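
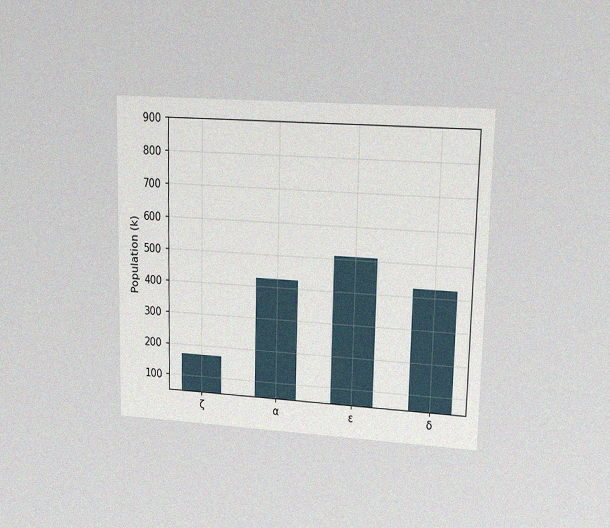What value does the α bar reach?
425k

The chart is viewed at a slight angle, with some photo noise. Reading along the chart's y-axis, the α bar reaches 425k.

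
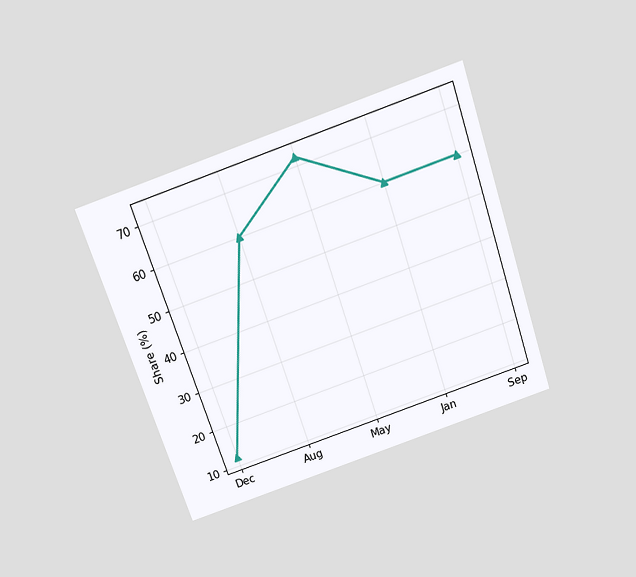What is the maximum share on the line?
72%

The chart is tilted about 19° counter-clockwise and viewed slightly from above. The highest point is at May, and reading across to the y-axis gives 72%.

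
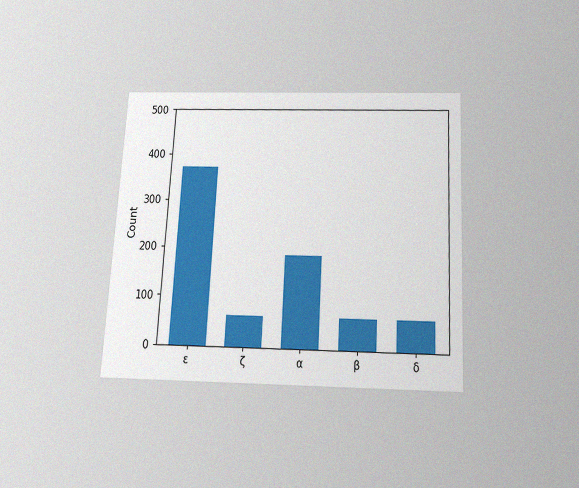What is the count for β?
The chart is tilted about 3° clockwise and viewed slightly from below, with some photo noise. Reading along the chart's y-axis, the β bar reaches 62.

62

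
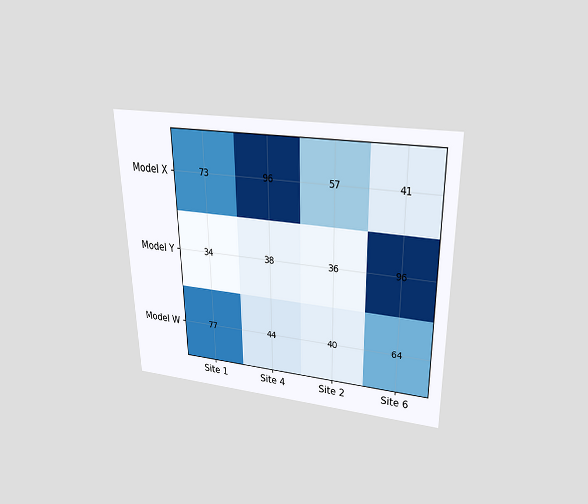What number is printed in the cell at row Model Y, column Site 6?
96

The chart is viewed slightly from above. The (Model Y, Site 6) cell reads 96.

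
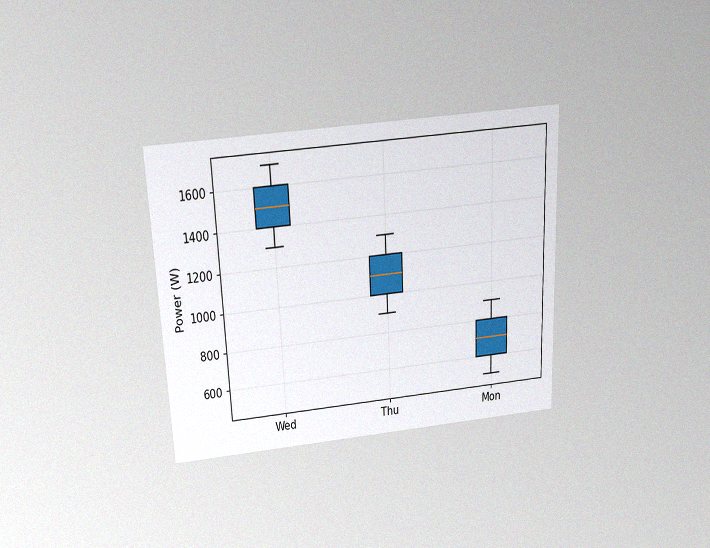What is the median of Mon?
The chart is tilted about 3° counter-clockwise and viewed slightly from above, with some photo noise. The median line in the Mon box sits at 700W.

700W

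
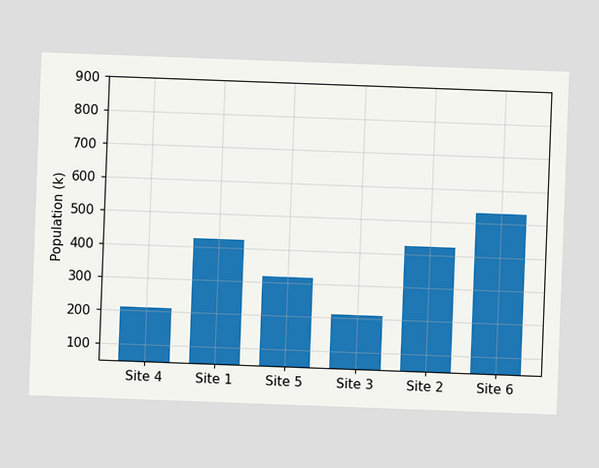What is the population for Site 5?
The chart is tilted about 2° clockwise. Reading along the chart's y-axis, the Site 5 bar reaches 318k.

318k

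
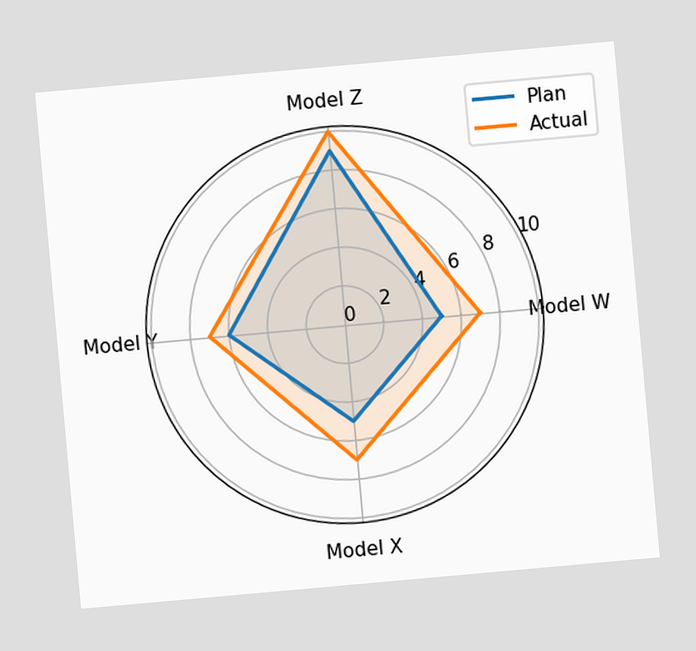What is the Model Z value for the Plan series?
9

The chart is tilted about 5° counter-clockwise. On the Model Z axis, Plan reaches 9.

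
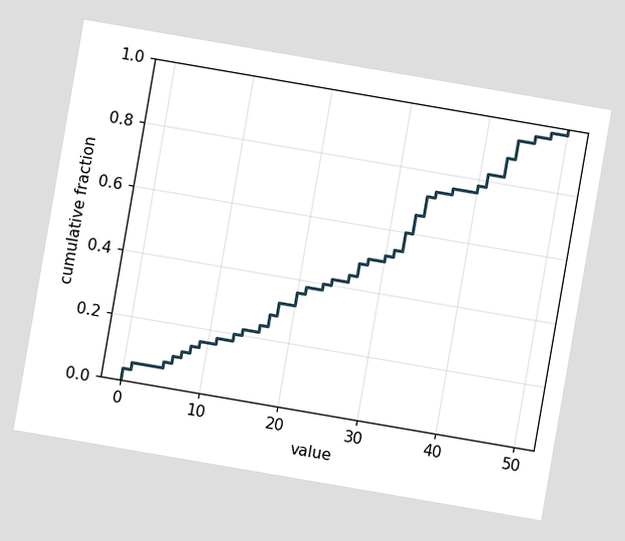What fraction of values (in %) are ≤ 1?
The chart is tilted about 10° clockwise. At x=1 the ECDF step is at 6%.

6%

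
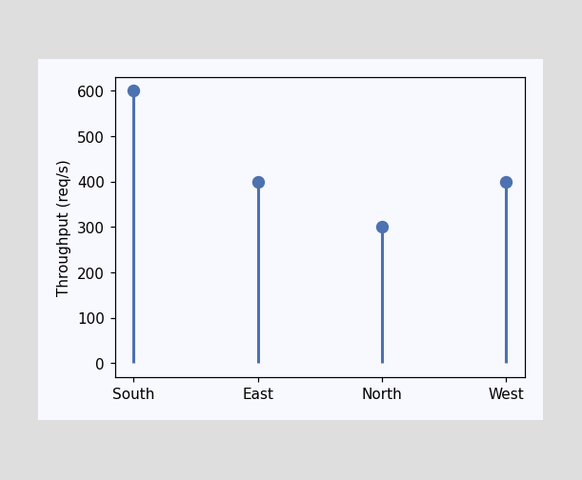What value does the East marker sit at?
400req/s

The East marker sits at 400req/s.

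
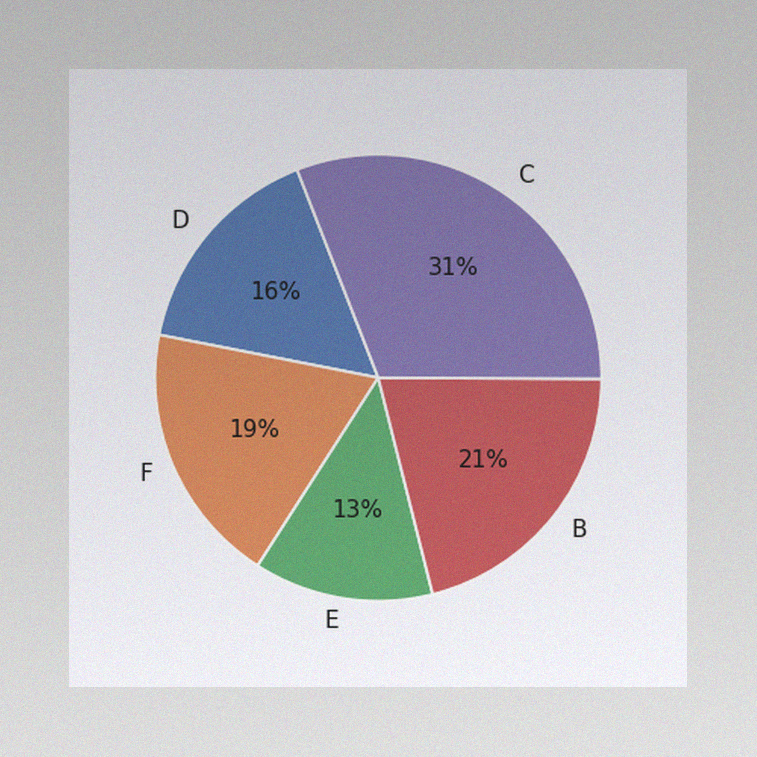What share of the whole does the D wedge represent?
16%

The image has some photo noise and uneven lighting. The D slice takes up 16% of the pie.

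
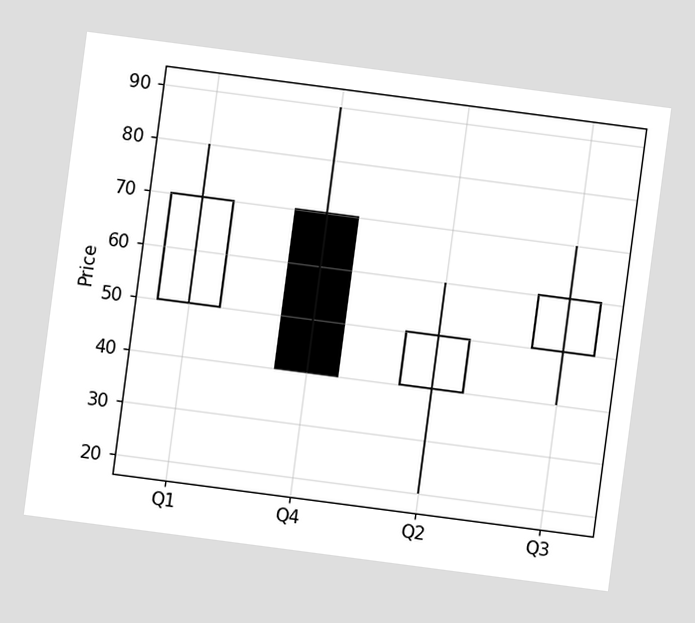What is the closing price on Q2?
50

The chart is tilted about 7° clockwise. The Q2 candle closes at 50.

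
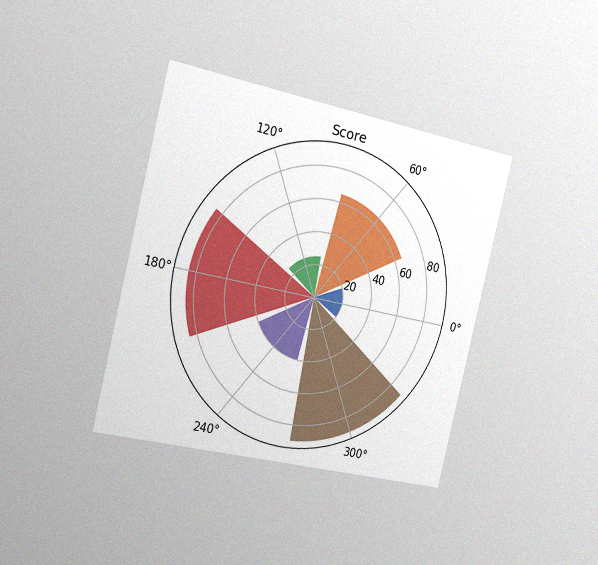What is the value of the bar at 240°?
40

The chart is tilted about 14° clockwise and viewed slightly from the left, with some photo noise. The bar at 240° reaches 40 on the radial axis.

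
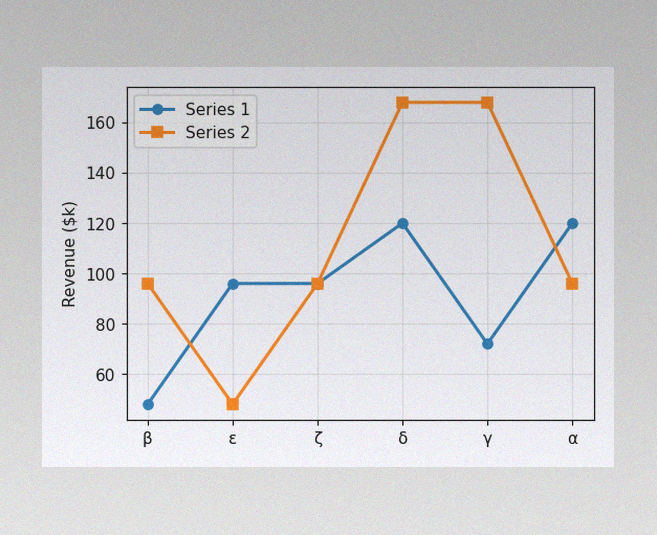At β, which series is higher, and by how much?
The image has some photo noise and uneven lighting. At β, Series 2 sits above the other line by $48k.

Series 2, by $48k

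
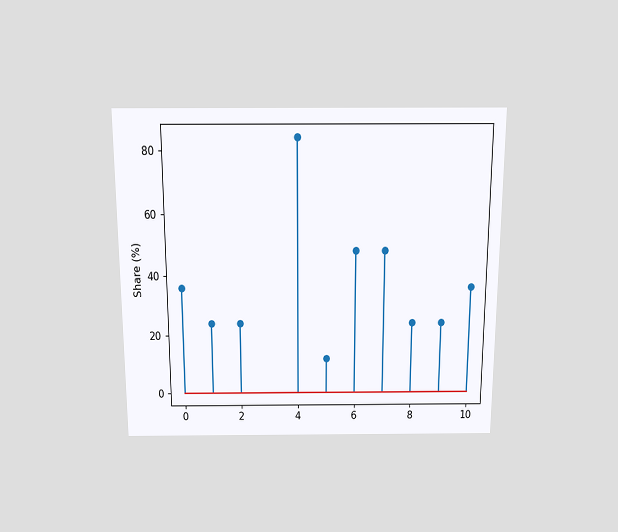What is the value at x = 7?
48%

The chart is viewed slightly from above. The stem at x=7 reaches 48%.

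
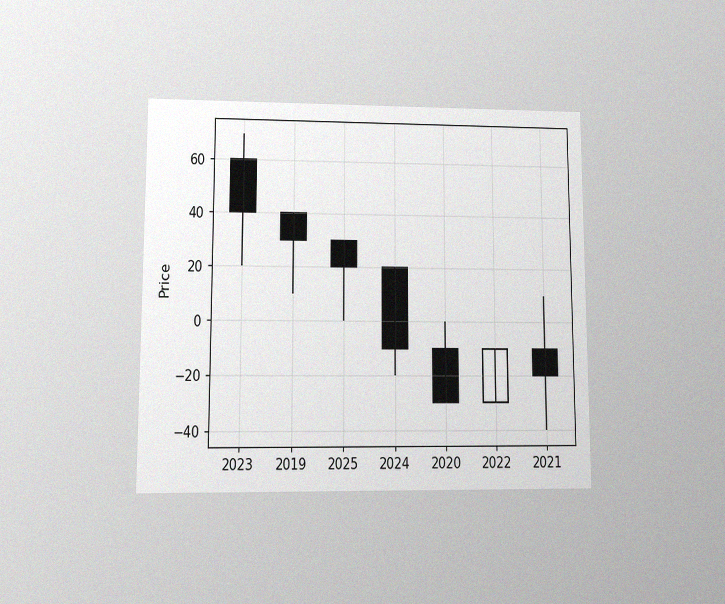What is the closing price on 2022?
-10

The chart is viewed at a slight angle, with some photo noise. The 2022 candle closes at -10.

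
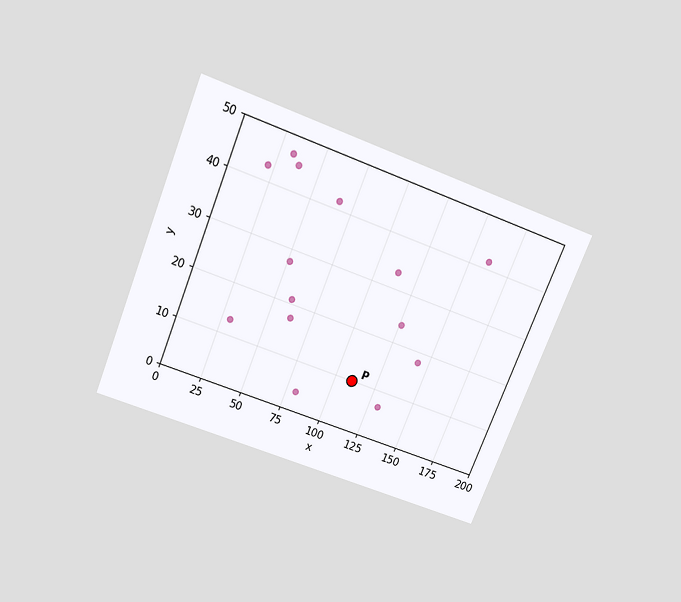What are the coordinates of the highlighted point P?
(110, 10)

The chart is tilted about 22° clockwise and viewed slightly from above. Following the gridlines from P to each axis, P sits at (110, 10).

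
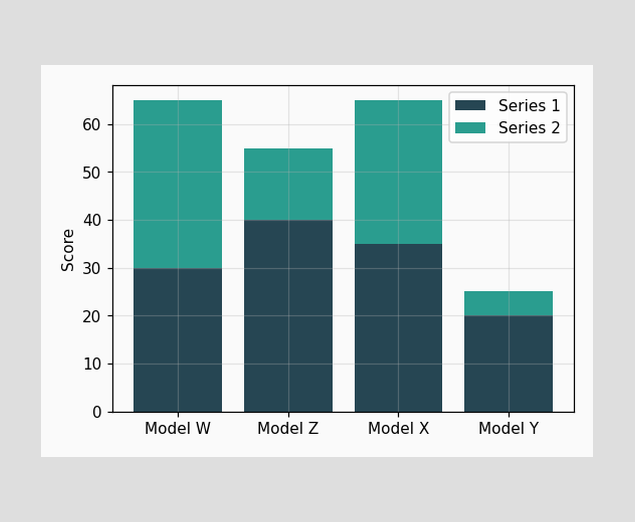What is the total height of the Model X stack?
65

The Model X stack's top reaches 65 on the y-axis.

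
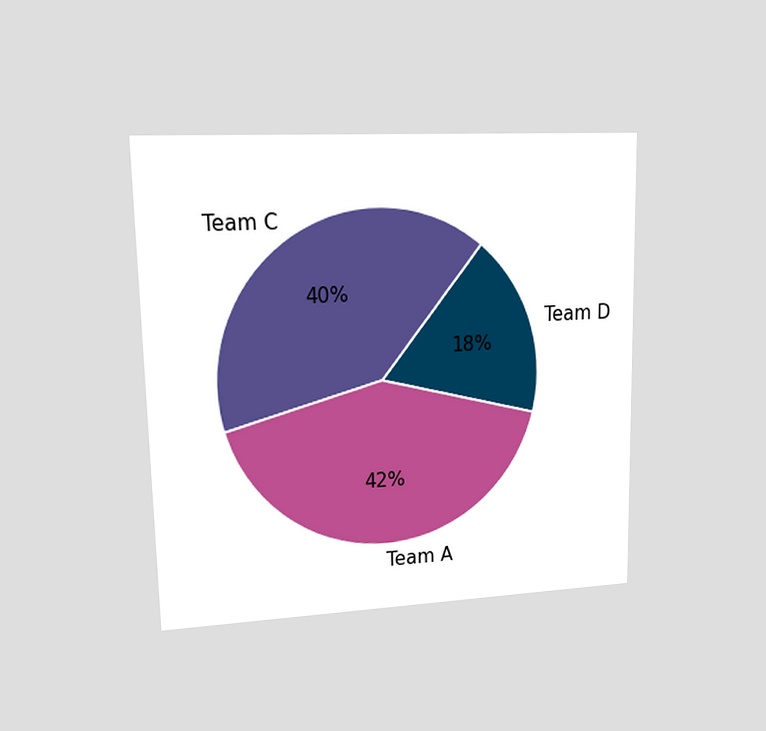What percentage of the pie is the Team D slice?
18%

The chart is viewed at a slight angle. The Team D slice takes up 18% of the pie.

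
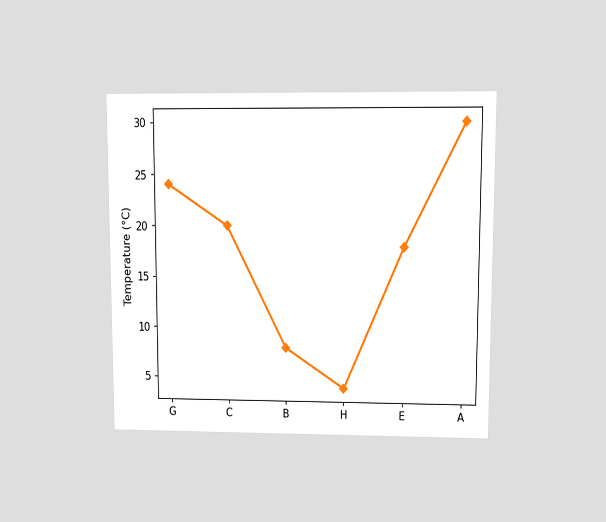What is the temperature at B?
The chart is viewed at a slight angle. At B, the line is at 8°C.

8°C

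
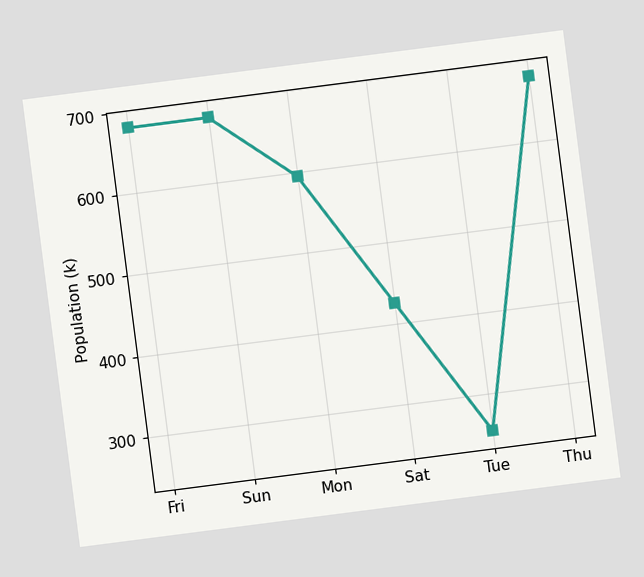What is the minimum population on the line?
The chart is tilted about 7° counter-clockwise. The lowest point is at Tue, and reading across to the y-axis gives 255k.

255k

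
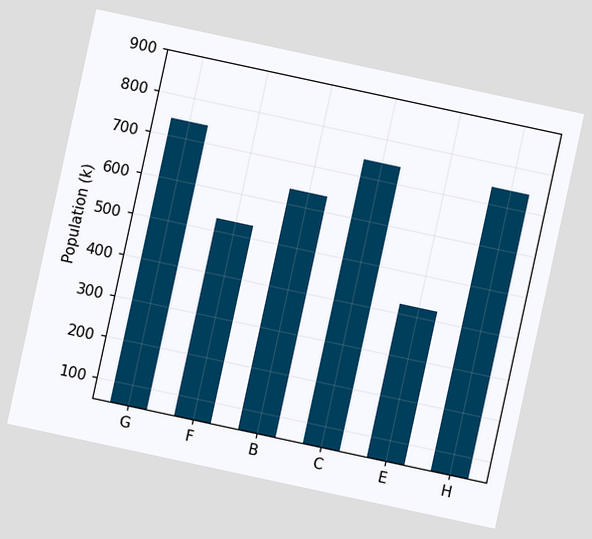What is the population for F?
530k

The chart is tilted about 12° clockwise. Reading along the chart's y-axis, the F bar reaches 530k.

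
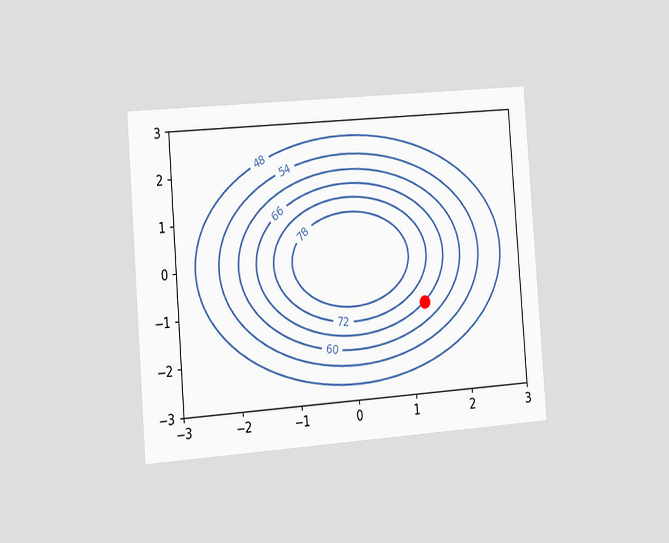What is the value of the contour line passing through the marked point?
66

The chart is tilted about 4° counter-clockwise and viewed slightly from the left. The marked point sits on the contour labelled 66.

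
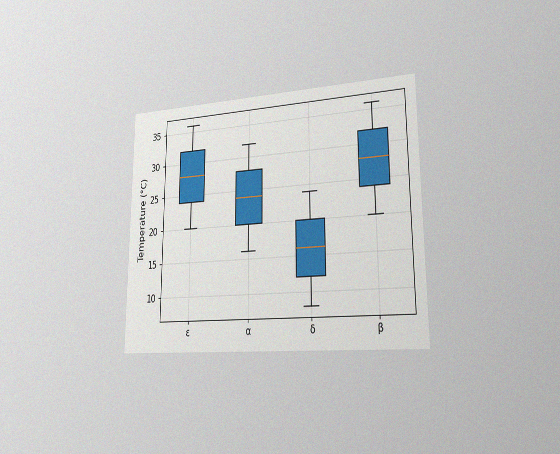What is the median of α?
24°C

The chart is viewed slightly from the right, with some photo noise. The median line in the α box sits at 24°C.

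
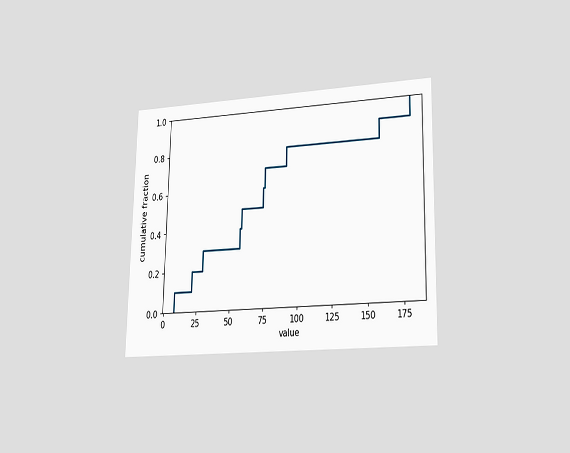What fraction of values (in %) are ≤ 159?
90%

The chart is viewed at a slight angle. At x=159 the ECDF step is at 90%.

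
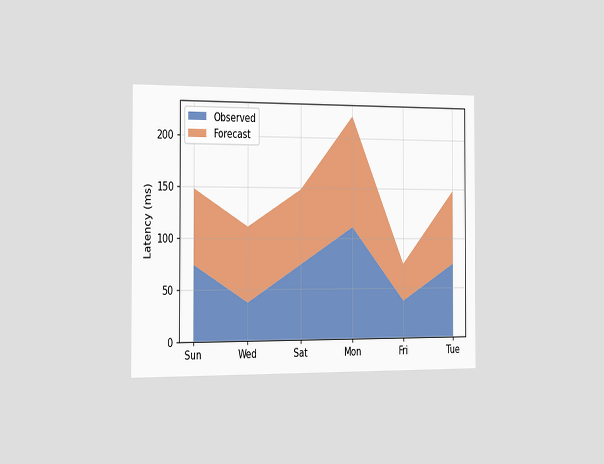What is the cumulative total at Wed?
The chart is viewed slightly from the left. The stacked total at Wed reaches 111ms.

111ms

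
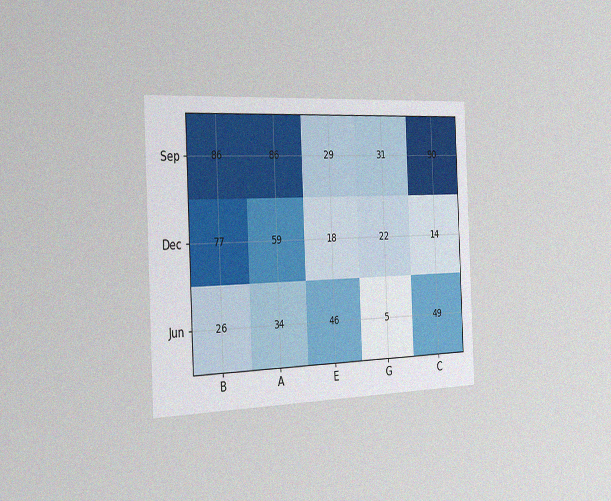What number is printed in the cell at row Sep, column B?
The chart is tilted about 2° counter-clockwise and viewed slightly from the left, with some photo noise. The (Sep, B) cell reads 86.

86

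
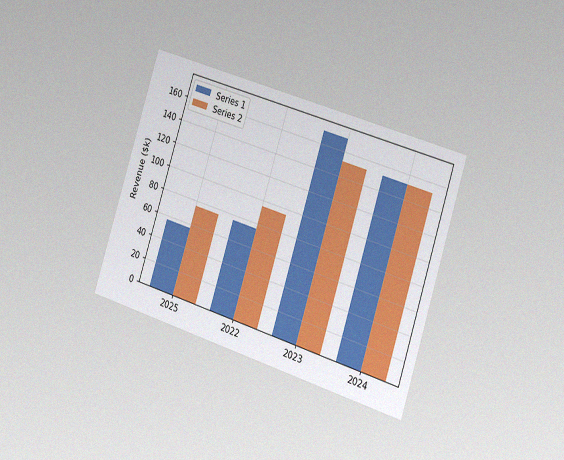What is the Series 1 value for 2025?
The chart is tilted about 18° clockwise and viewed slightly from the right, with some photo noise. The Series 1 bar at 2025 reaches $57k on the y-axis.

$57k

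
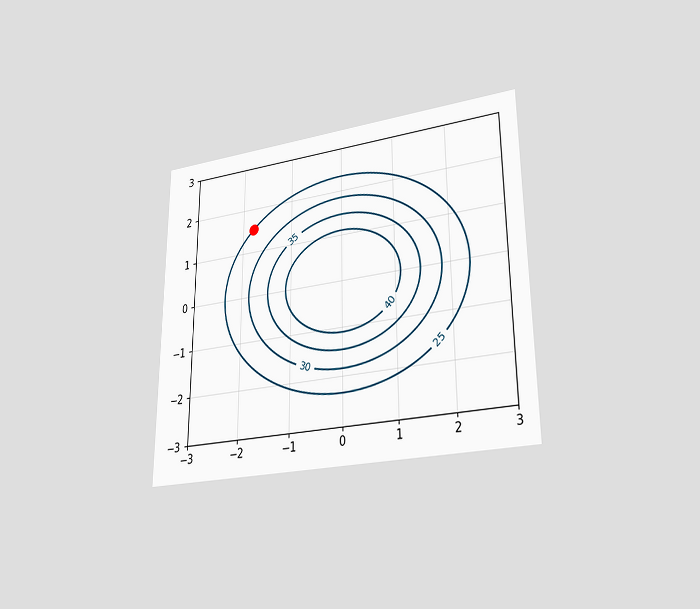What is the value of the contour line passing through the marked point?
The chart is viewed at a slight angle. The marked point sits on the contour labelled 25.

25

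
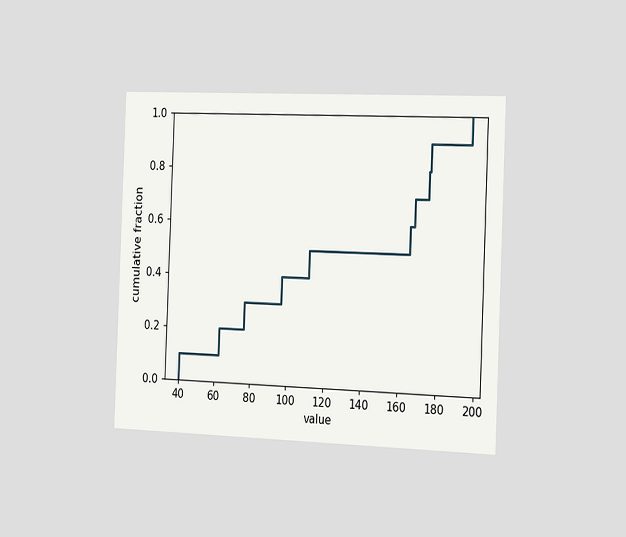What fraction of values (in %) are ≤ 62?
The chart is tilted about 2° clockwise and viewed slightly from the right. At x=62 the ECDF step is at 20%.

20%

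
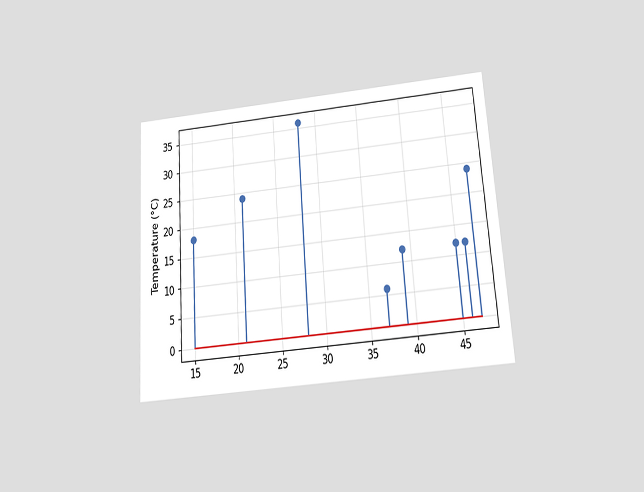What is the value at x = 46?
The chart is tilted about 4° counter-clockwise and viewed slightly from below. The stem at x=46 reaches 12°C.

12°C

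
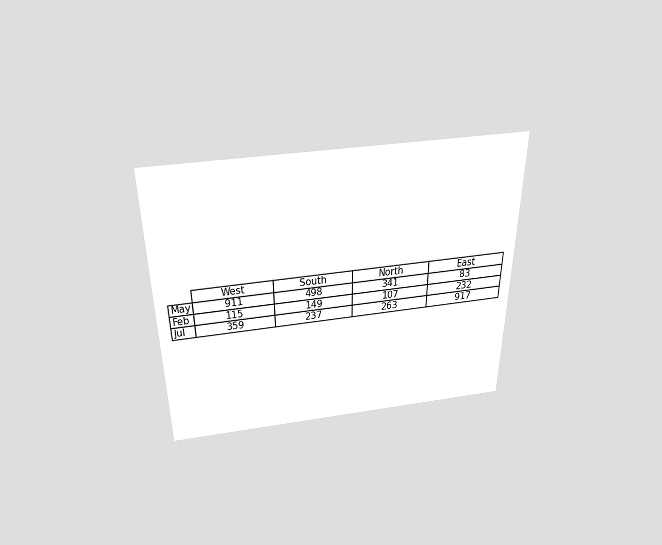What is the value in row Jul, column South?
The chart is viewed slightly from above. The (Jul, South) cell reads 237.

237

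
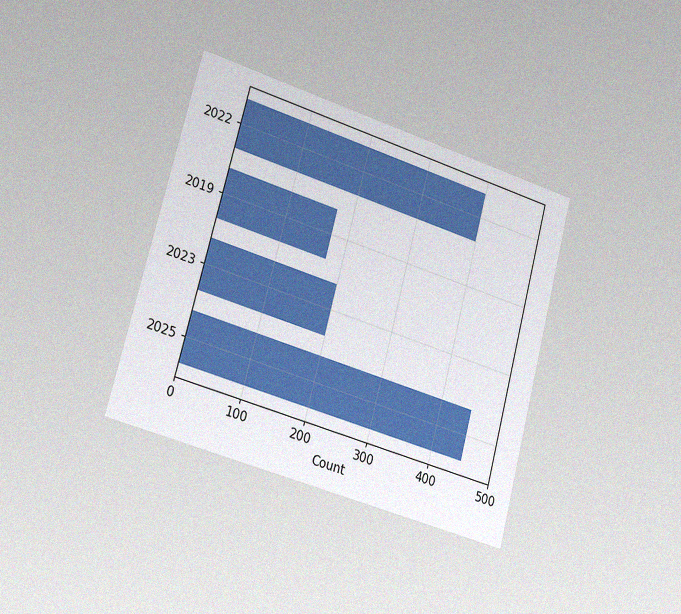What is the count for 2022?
400

The chart is tilted about 15° clockwise and viewed slightly from the left, with some photo noise. Reading along the chart's x-axis, the 2022 bar reaches 400.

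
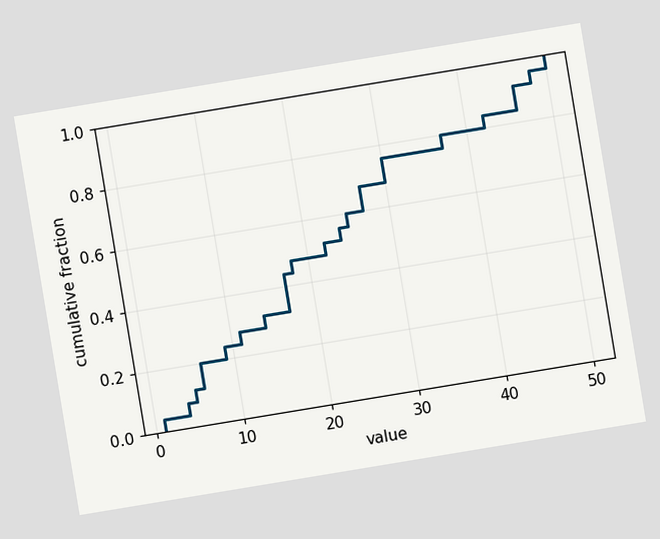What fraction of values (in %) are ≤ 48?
96%

The chart is tilted about 9° counter-clockwise. At x=48 the ECDF step is at 96%.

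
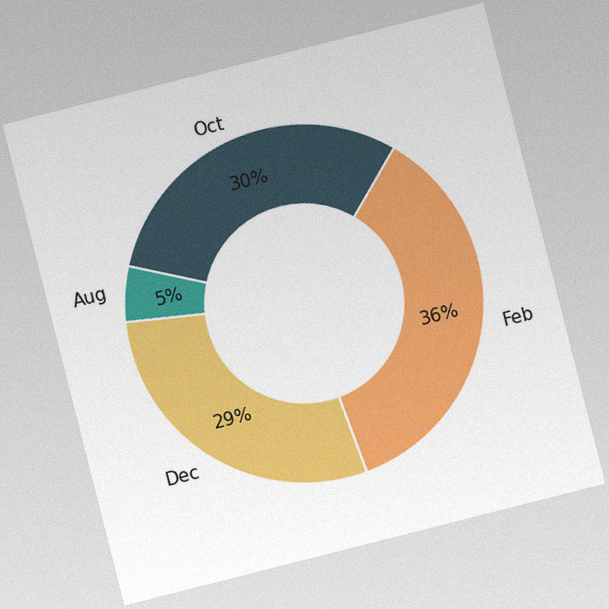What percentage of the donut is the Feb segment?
36%

The chart is tilted about 14° counter-clockwise, with some photo noise. The Feb segment takes up 36% of the ring.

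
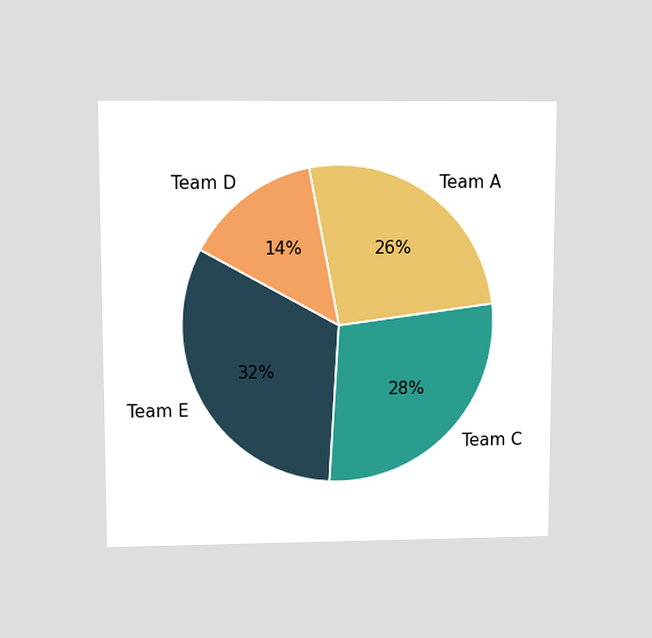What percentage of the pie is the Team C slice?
The chart is viewed slightly from above. The Team C slice takes up 28% of the pie.

28%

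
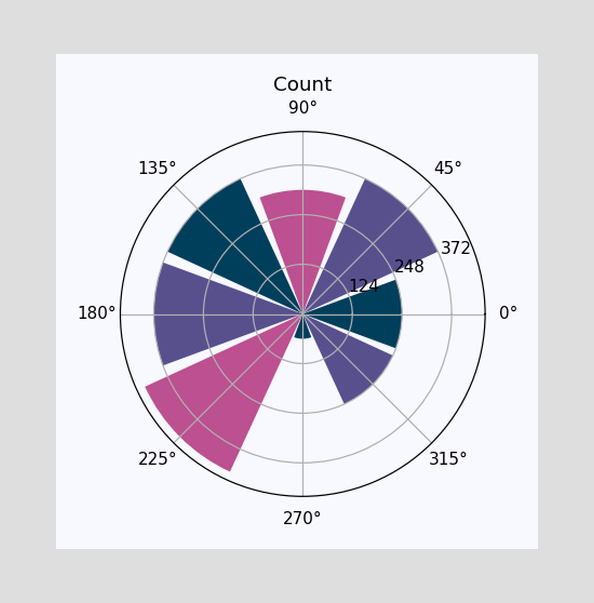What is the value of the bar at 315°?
The bar at 315° reaches 248 on the radial axis.

248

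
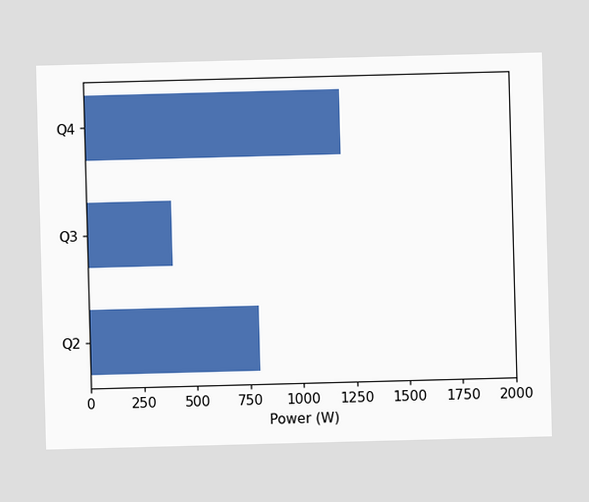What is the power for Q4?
1200W

Reading along the chart's x-axis, the Q4 bar reaches 1200W.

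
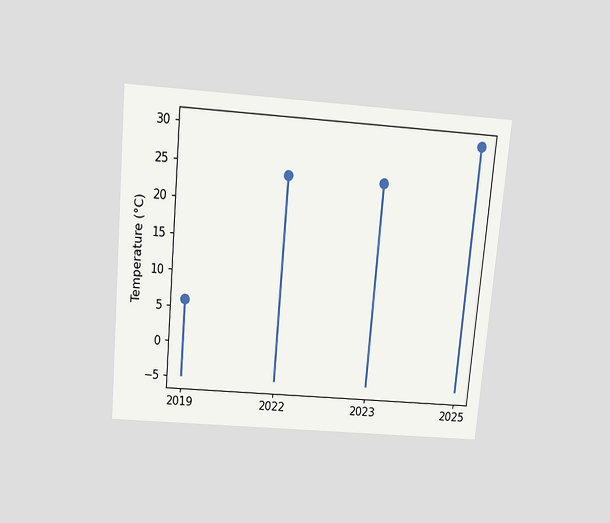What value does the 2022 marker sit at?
The chart is tilted about 5° clockwise and viewed slightly from above. The 2022 marker sits at 24°C.

24°C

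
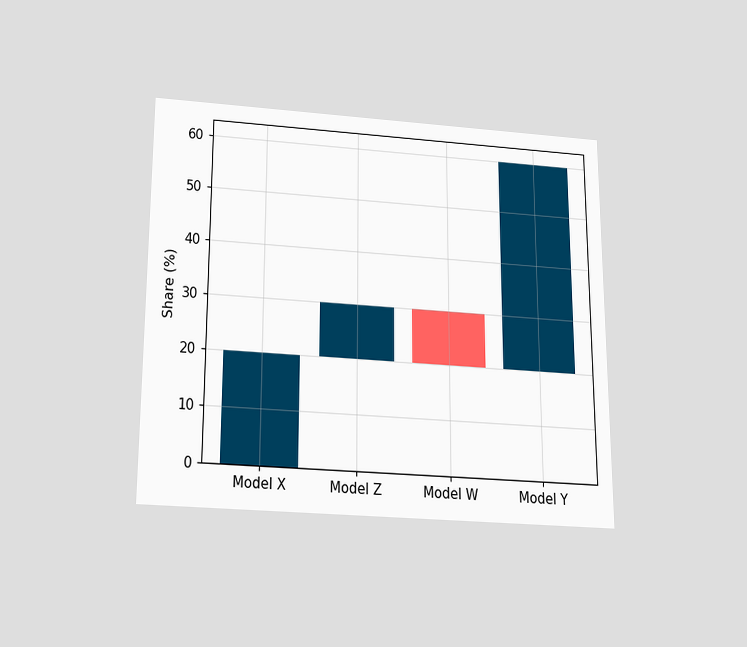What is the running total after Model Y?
The chart is viewed slightly from below. After Model Y the running total reaches 60%.

60%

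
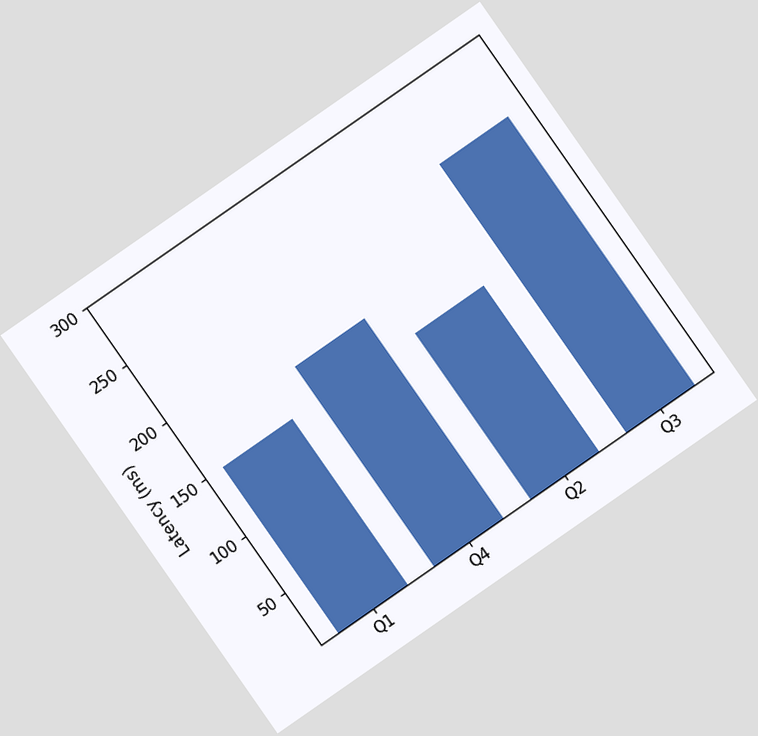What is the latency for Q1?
150ms

The chart is tilted about 35° counter-clockwise. Reading along the chart's y-axis, the Q1 bar reaches 150ms.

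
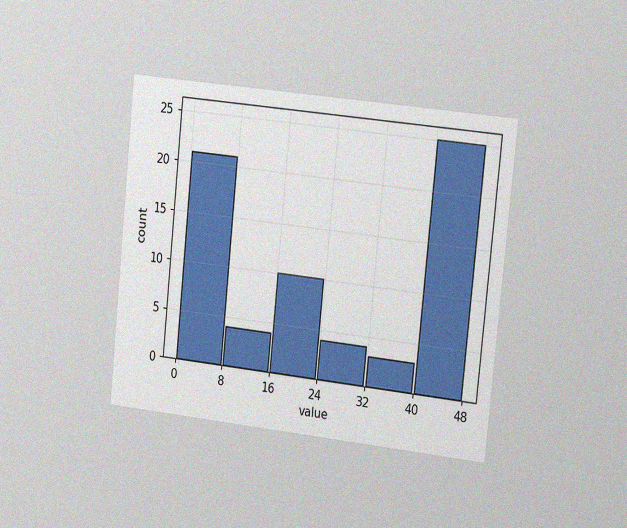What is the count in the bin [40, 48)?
25

The chart is tilted about 6° clockwise and viewed slightly from the right, with some photo noise. The [40, 48) bin has height 25.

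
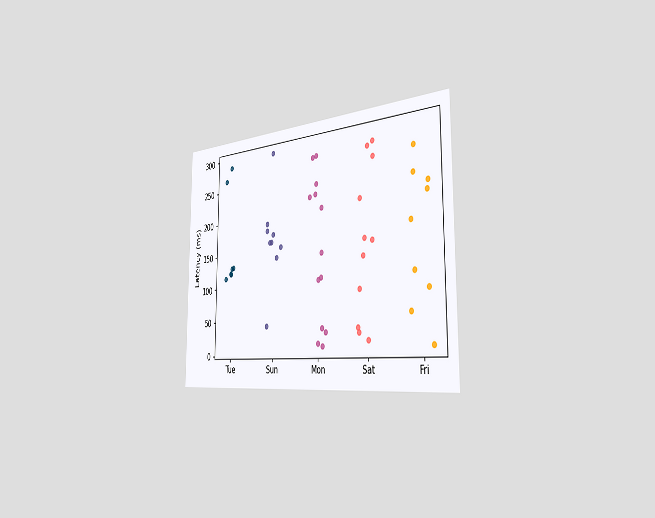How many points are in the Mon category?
The chart is viewed slightly from the right. Counting the markers in the Mon column gives 13.

13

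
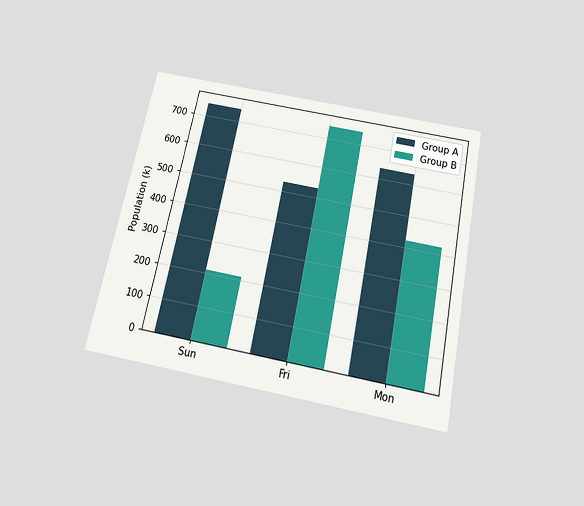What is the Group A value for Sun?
742k

The chart is tilted about 12° clockwise and viewed slightly from below. The Group A bar at Sun reaches 742k on the y-axis.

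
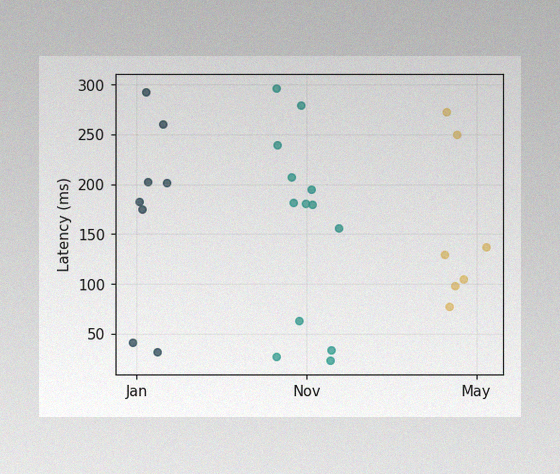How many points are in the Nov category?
13

The image has some photo noise and uneven lighting. Counting the markers in the Nov column gives 13.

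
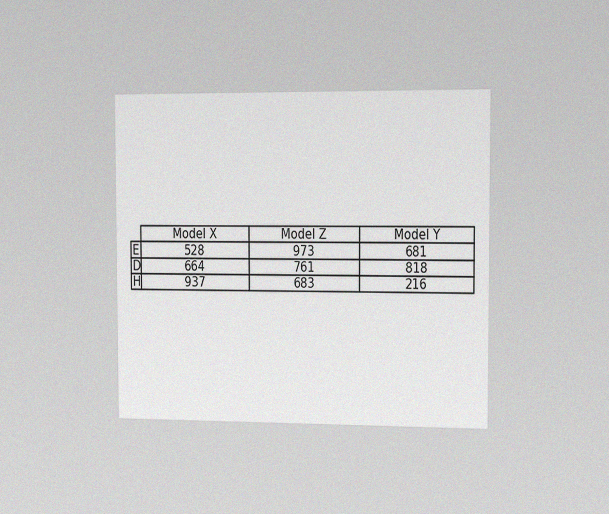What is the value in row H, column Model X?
937

The chart is viewed slightly from the right, with some photo noise. The (H, Model X) cell reads 937.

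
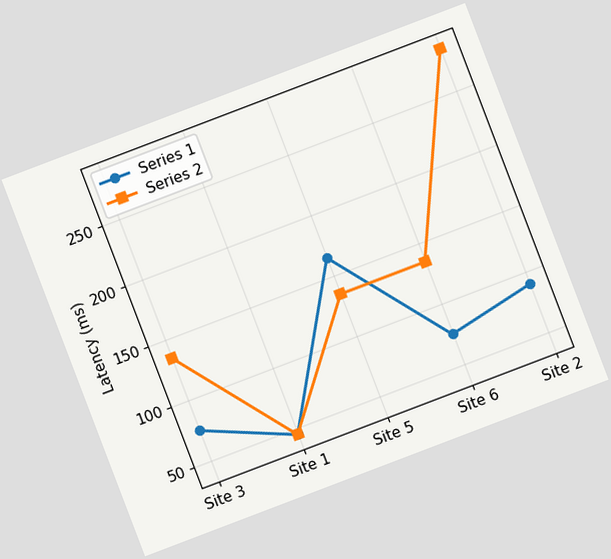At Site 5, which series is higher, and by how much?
Series 1, by 30ms

The chart is tilted about 21° counter-clockwise. At Site 5, Series 1 sits above the other line by 30ms.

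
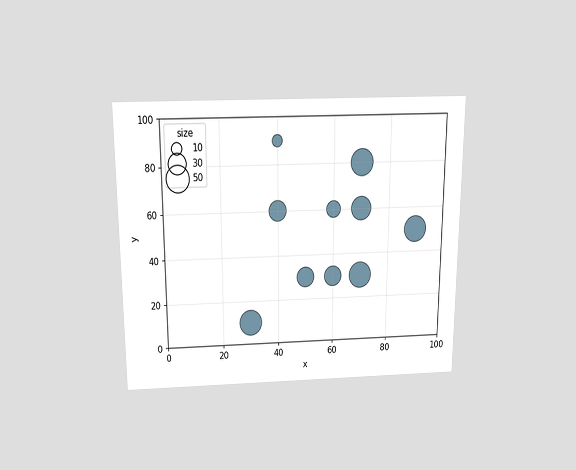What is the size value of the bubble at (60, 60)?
20

The chart is viewed slightly from above. Matching the bubble at (60, 60) against the size legend gives 20.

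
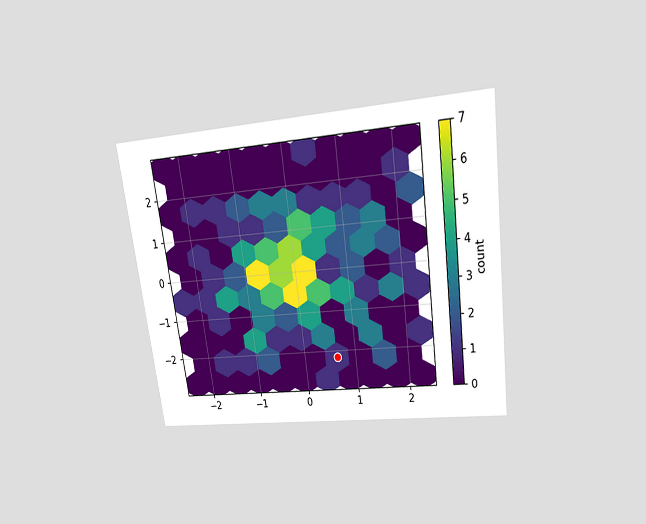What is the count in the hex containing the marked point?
1

The chart is tilted about 8° counter-clockwise and viewed slightly from above. The marked hex reads 1 on the colorbar.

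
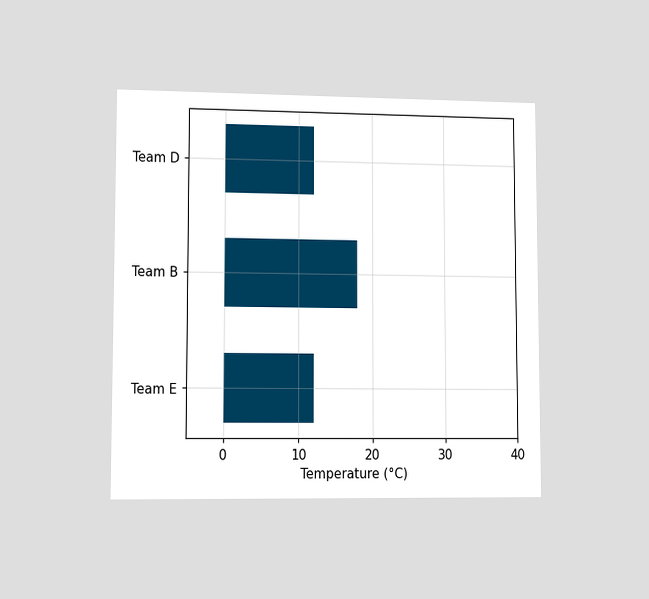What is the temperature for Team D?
12°C

The chart is viewed at a slight angle. Reading along the chart's x-axis, the Team D bar reaches 12°C.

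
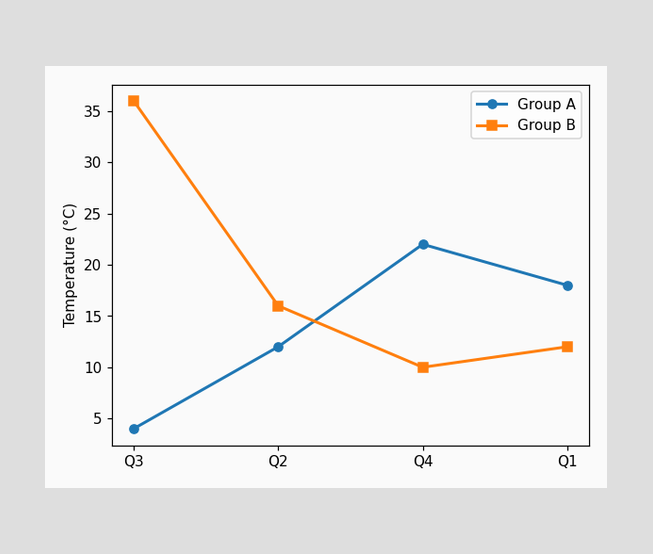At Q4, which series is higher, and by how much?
At Q4, Group A sits above the other line by 12°C.

Group A, by 12°C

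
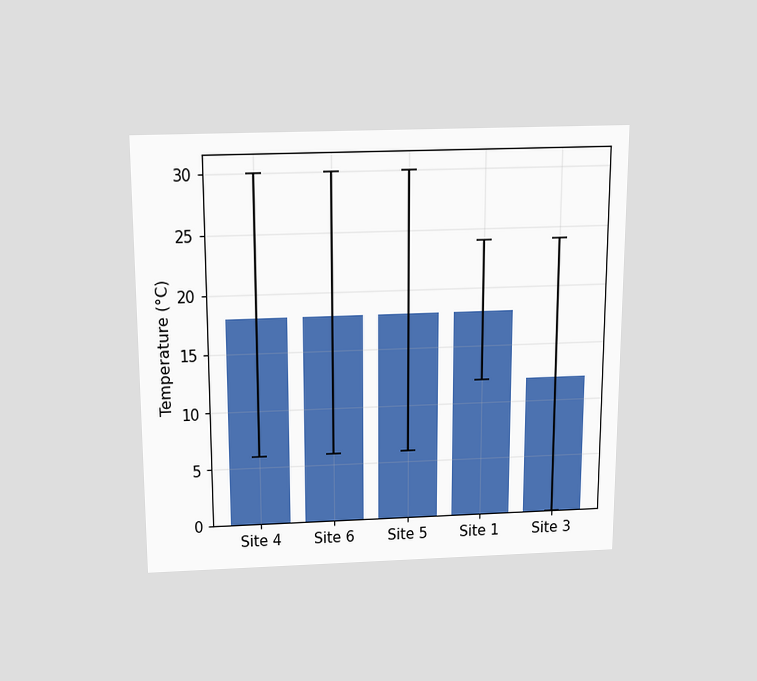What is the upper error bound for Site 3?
The chart is viewed slightly from above. The Site 3 bar's upper whisker reaches 24°C.

24°C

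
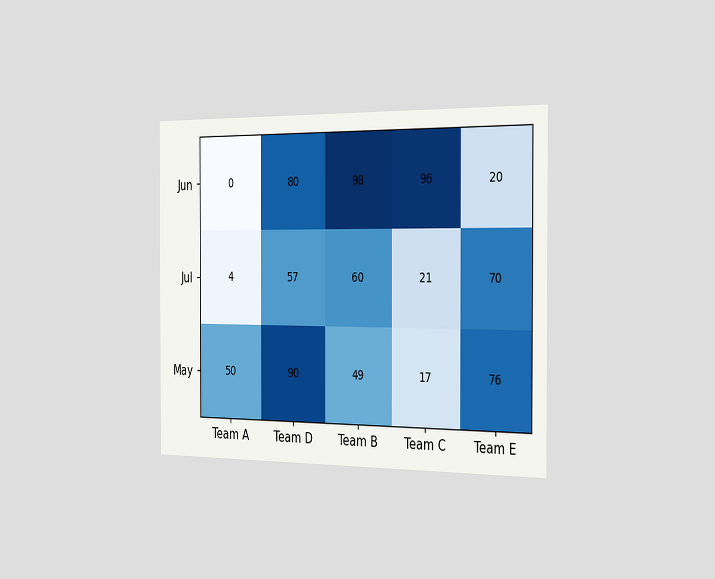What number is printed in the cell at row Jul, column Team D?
The chart is viewed slightly from the right. The (Jul, Team D) cell reads 57.

57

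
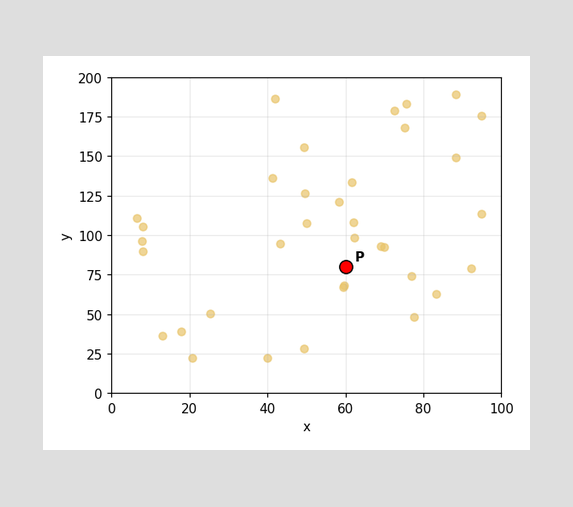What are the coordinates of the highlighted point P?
Following the gridlines from P to each axis, P sits at (60, 80).

(60, 80)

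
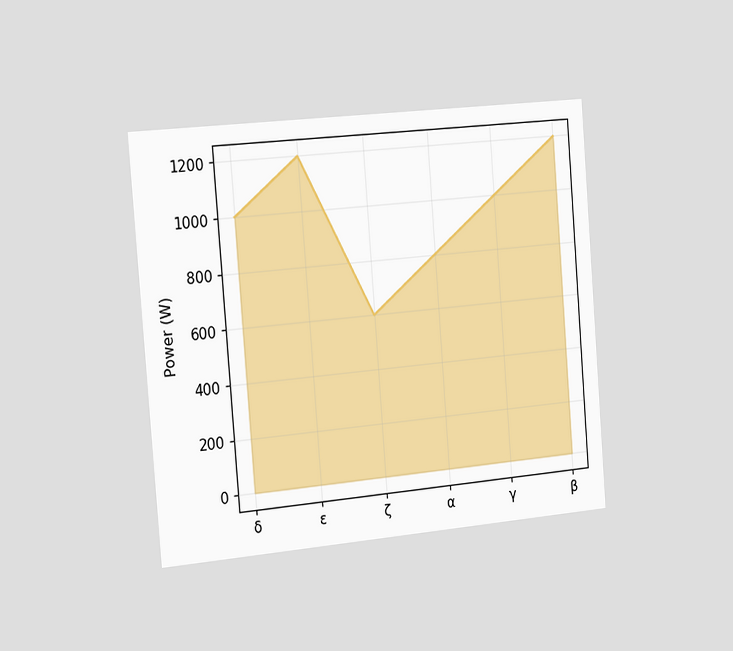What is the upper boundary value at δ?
The chart is tilted about 5° counter-clockwise and viewed slightly from the left. At δ the upper boundary is at 1000W.

1000W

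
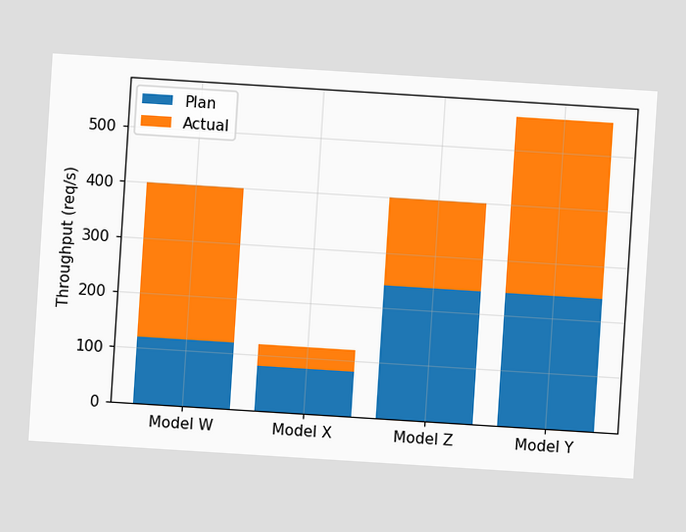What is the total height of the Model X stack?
120req/s

The chart is tilted about 4° clockwise. The Model X stack's top reaches 120req/s on the y-axis.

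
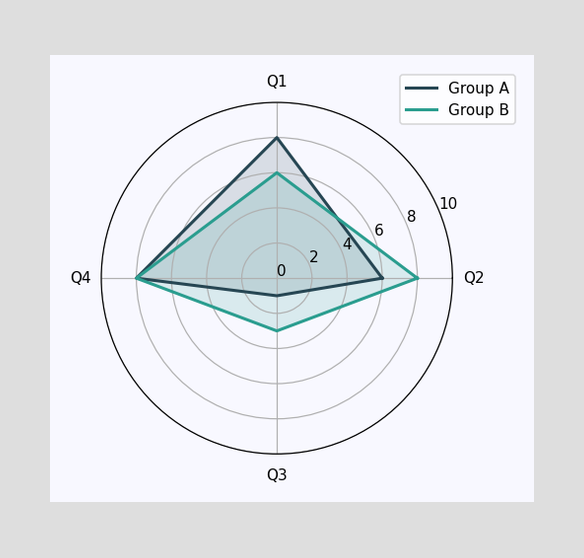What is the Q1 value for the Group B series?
6

On the Q1 axis, Group B reaches 6.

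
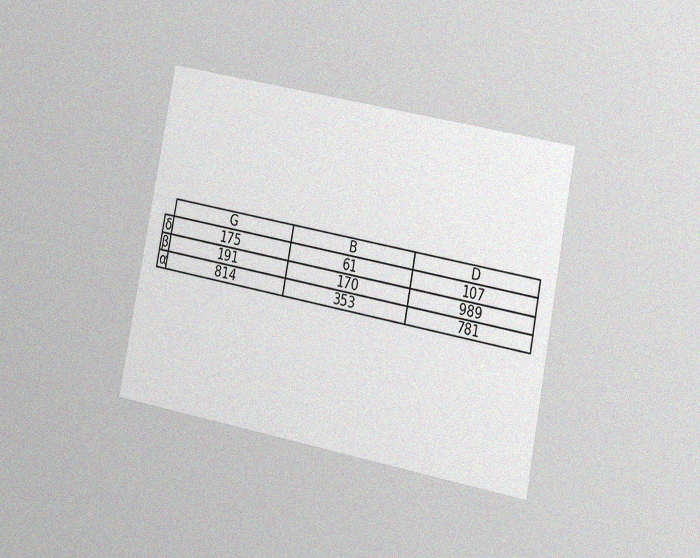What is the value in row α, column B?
The chart is tilted about 11° clockwise and viewed at a slight angle, with some photo noise. The (α, B) cell reads 353.

353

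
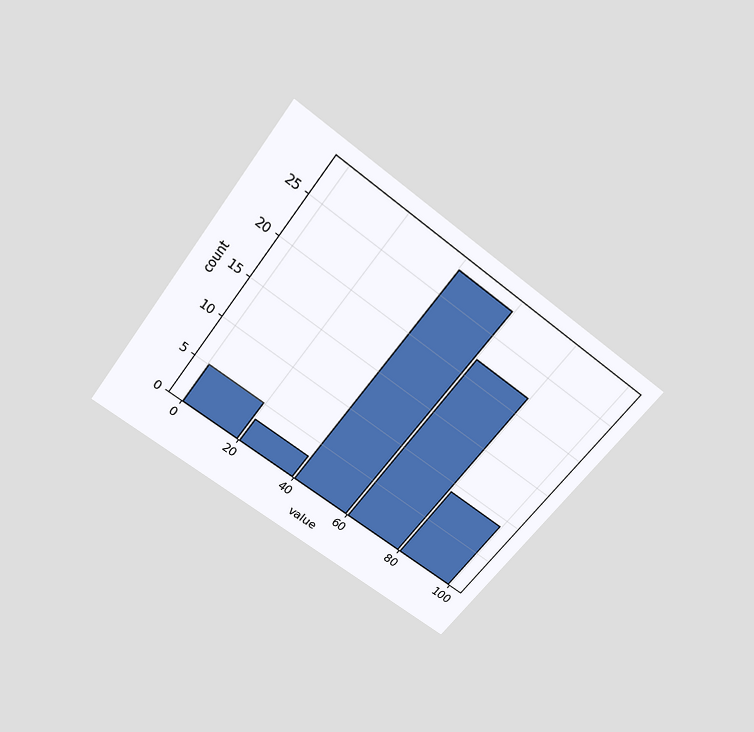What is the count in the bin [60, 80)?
The chart is tilted about 37° clockwise and viewed slightly from above. The [60, 80) bin has height 22.

22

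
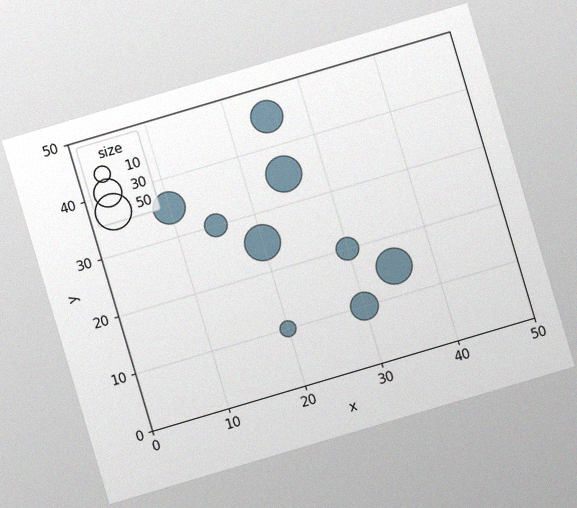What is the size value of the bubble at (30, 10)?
30

The chart is tilted about 16° counter-clockwise, with some photo noise. Matching the bubble at (30, 10) against the size legend gives 30.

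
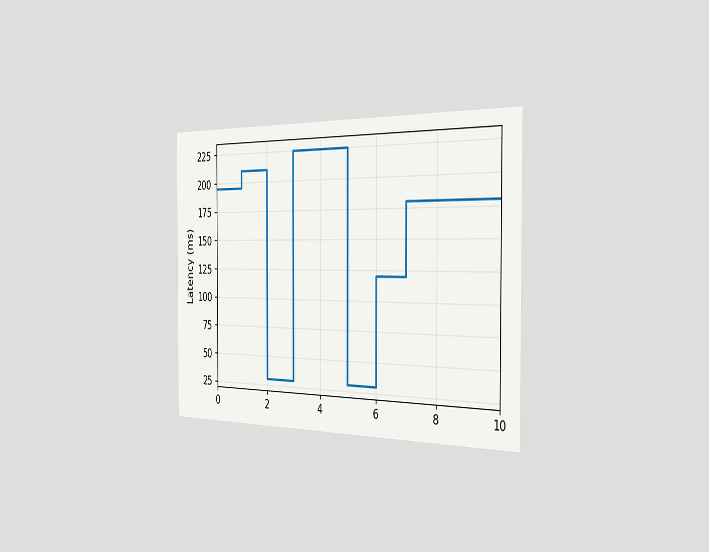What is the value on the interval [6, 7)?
The chart is viewed slightly from the right. On [6, 7) the step sits at 120ms.

120ms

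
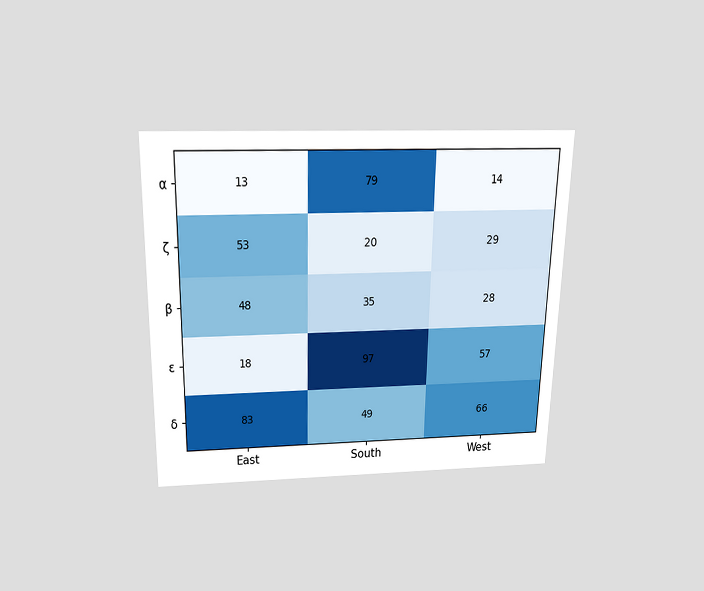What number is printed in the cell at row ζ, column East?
The chart is viewed slightly from above. The (ζ, East) cell reads 53.

53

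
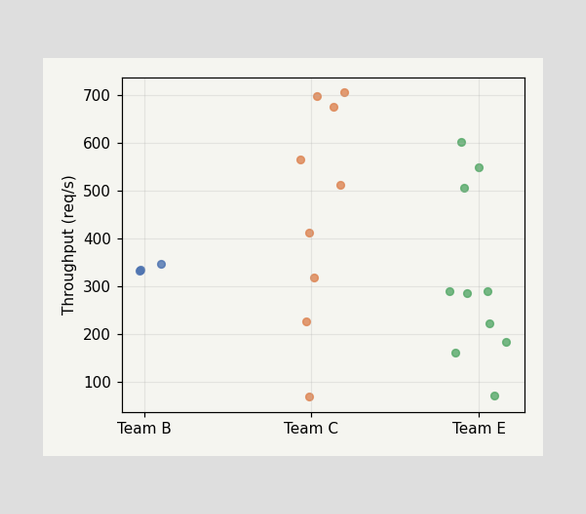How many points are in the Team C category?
Counting the markers in the Team C column gives 9.

9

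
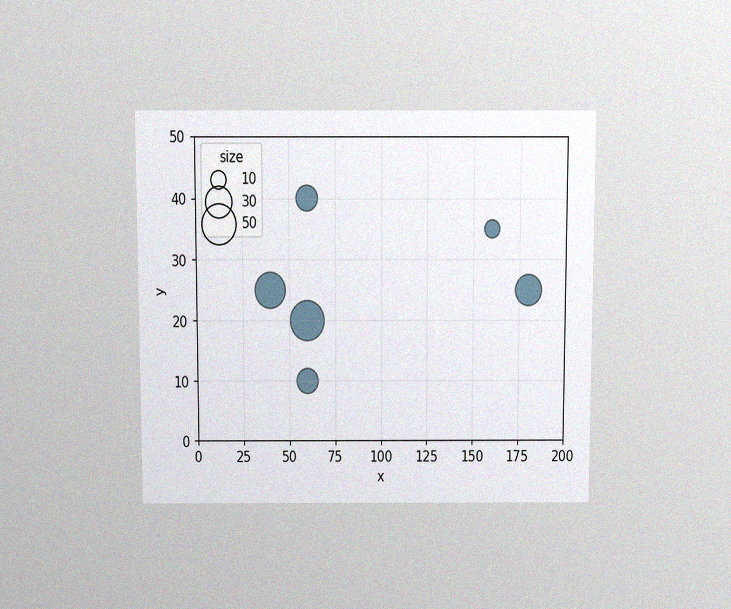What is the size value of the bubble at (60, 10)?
20

The chart is viewed slightly from above, with some photo noise. Matching the bubble at (60, 10) against the size legend gives 20.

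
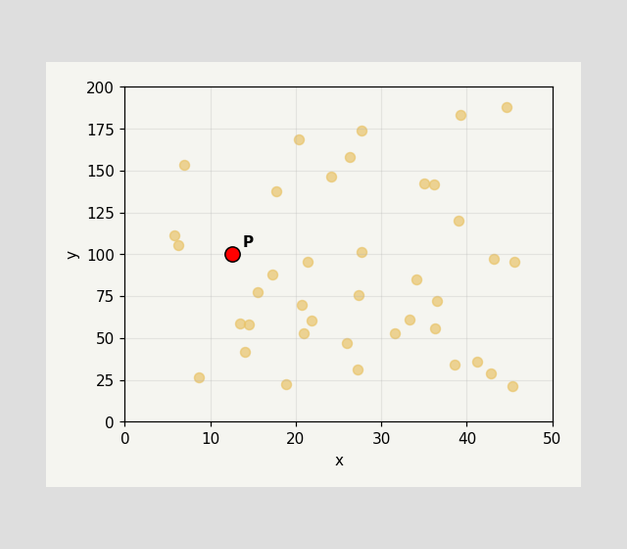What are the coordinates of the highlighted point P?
(12.5, 100)

Following the gridlines from P to each axis, P sits at (12.5, 100).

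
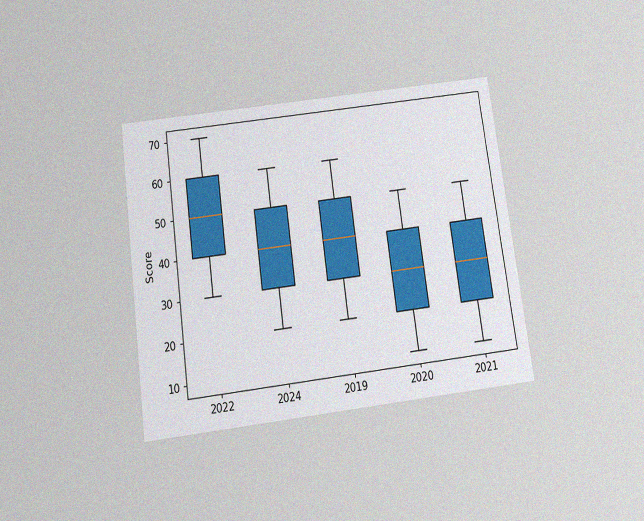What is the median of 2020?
30

The chart is tilted about 8° counter-clockwise and viewed slightly from below, with some photo noise. The median line in the 2020 box sits at 30.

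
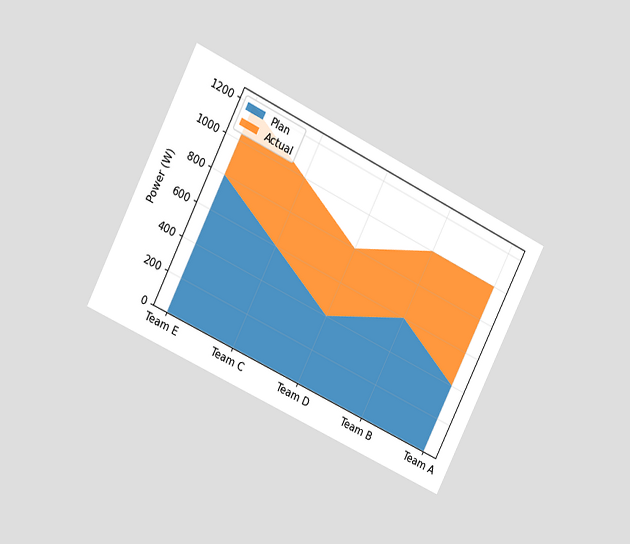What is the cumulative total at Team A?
The chart is tilted about 26° clockwise and viewed slightly from the left. The stacked total at Team A reaches 1000W.

1000W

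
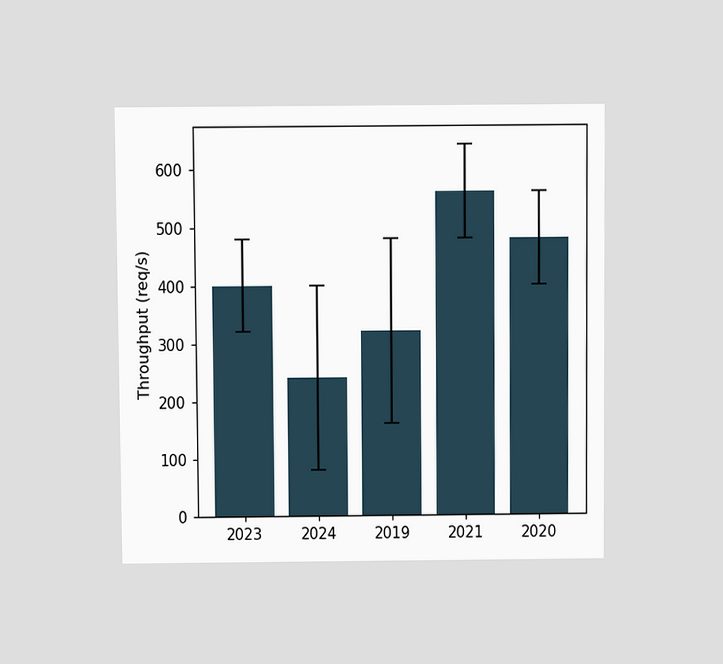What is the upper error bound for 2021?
640req/s

The chart is viewed at a slight angle. The 2021 bar's upper whisker reaches 640req/s.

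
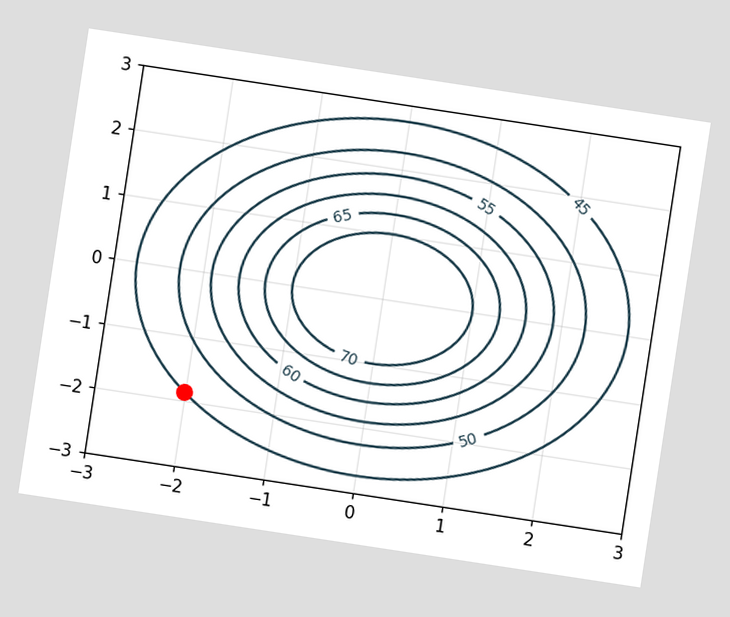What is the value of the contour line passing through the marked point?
The chart is tilted about 9° clockwise. The marked point sits on the contour labelled 45.

45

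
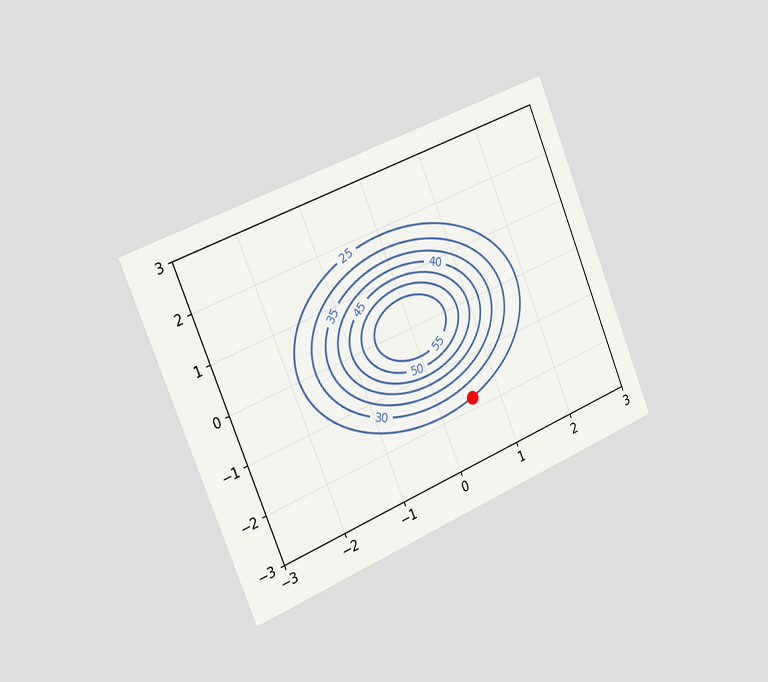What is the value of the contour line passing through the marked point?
25

The chart is tilted about 22° counter-clockwise and viewed slightly from the left. The marked point sits on the contour labelled 25.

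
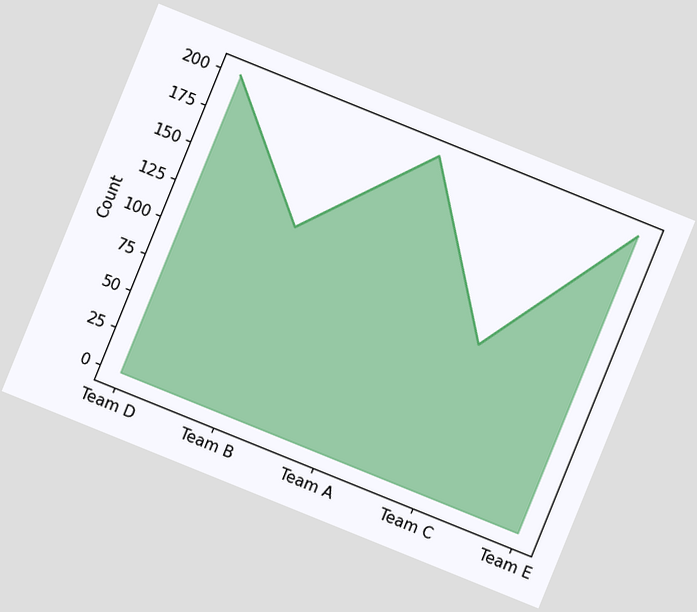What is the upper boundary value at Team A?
200

The chart is tilted about 22° clockwise. At Team A the upper boundary is at 200.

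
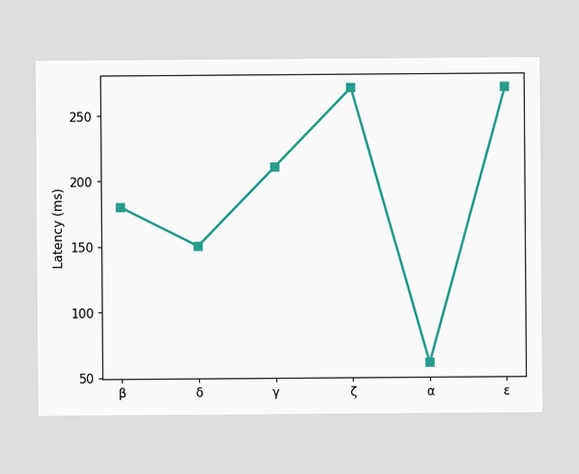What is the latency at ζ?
270ms

At ζ, the line is at 270ms.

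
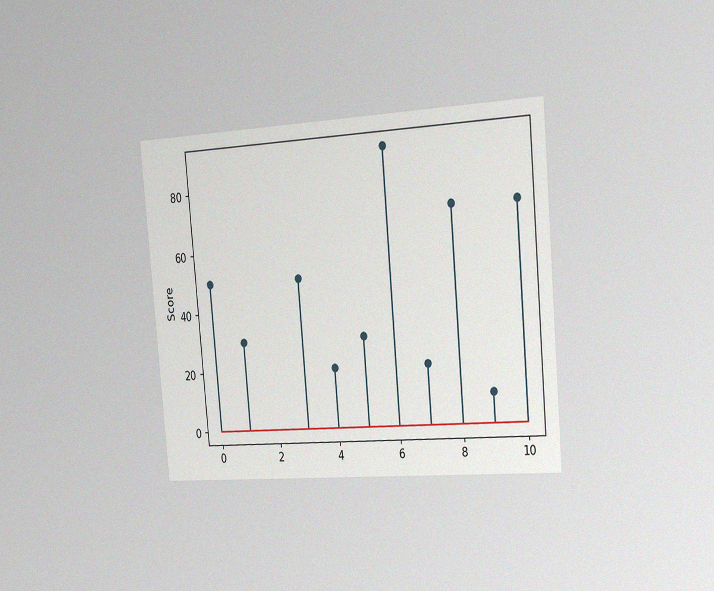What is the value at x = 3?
50

The chart is tilted about 5° counter-clockwise and viewed slightly from the right, with some photo noise. The stem at x=3 reaches 50.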